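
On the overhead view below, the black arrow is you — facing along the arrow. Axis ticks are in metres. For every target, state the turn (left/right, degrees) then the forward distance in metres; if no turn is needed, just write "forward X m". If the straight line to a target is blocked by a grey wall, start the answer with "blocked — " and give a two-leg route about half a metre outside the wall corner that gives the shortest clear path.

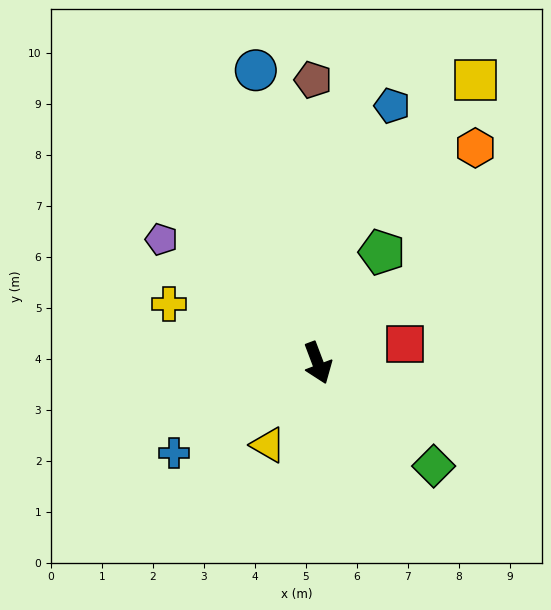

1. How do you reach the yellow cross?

turn right 132°, forward 3.1 m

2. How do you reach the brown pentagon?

turn left 160°, forward 5.5 m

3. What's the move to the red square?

turn left 82°, forward 1.8 m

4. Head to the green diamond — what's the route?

turn left 28°, forward 3.0 m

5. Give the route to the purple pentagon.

turn right 149°, forward 3.9 m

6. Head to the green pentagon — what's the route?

turn left 129°, forward 2.5 m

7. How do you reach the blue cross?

turn right 79°, forward 3.3 m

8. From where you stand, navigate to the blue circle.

turn left 171°, forward 5.9 m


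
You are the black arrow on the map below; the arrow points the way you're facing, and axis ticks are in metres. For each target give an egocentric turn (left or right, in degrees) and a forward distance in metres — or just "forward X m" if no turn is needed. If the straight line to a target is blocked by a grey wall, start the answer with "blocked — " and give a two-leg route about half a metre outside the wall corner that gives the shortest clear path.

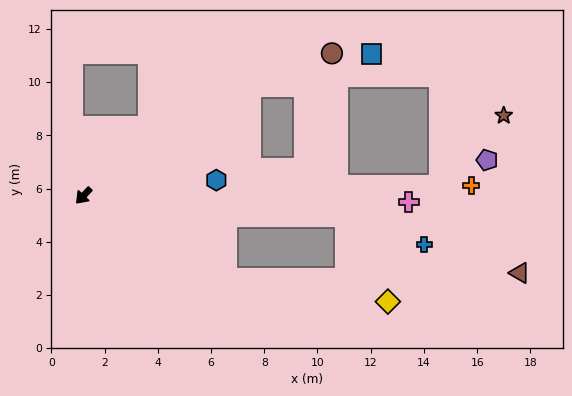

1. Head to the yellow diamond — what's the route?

blocked — turn left 103°, forward 6.2 m, then turn left 22°, forward 6.1 m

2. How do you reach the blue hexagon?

turn left 140°, forward 5.0 m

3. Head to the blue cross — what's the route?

blocked — turn left 129°, forward 9.9 m, then turn right 16°, forward 3.1 m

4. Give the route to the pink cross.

turn left 132°, forward 12.2 m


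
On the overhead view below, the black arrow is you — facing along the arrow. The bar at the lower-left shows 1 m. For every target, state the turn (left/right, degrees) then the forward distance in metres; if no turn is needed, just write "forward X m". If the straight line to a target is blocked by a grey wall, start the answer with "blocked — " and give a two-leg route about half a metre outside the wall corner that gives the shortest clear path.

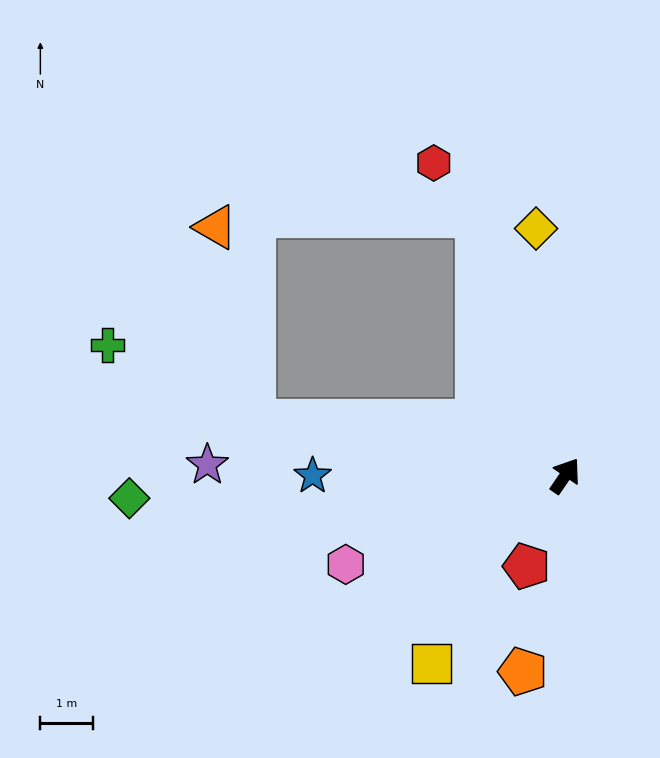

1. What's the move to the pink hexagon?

turn left 146°, forward 4.5 m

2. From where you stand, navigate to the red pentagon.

turn right 169°, forward 1.9 m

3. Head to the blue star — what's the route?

turn left 124°, forward 4.8 m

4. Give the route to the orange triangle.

blocked — turn left 114°, forward 6.0 m, then turn right 69°, forward 3.8 m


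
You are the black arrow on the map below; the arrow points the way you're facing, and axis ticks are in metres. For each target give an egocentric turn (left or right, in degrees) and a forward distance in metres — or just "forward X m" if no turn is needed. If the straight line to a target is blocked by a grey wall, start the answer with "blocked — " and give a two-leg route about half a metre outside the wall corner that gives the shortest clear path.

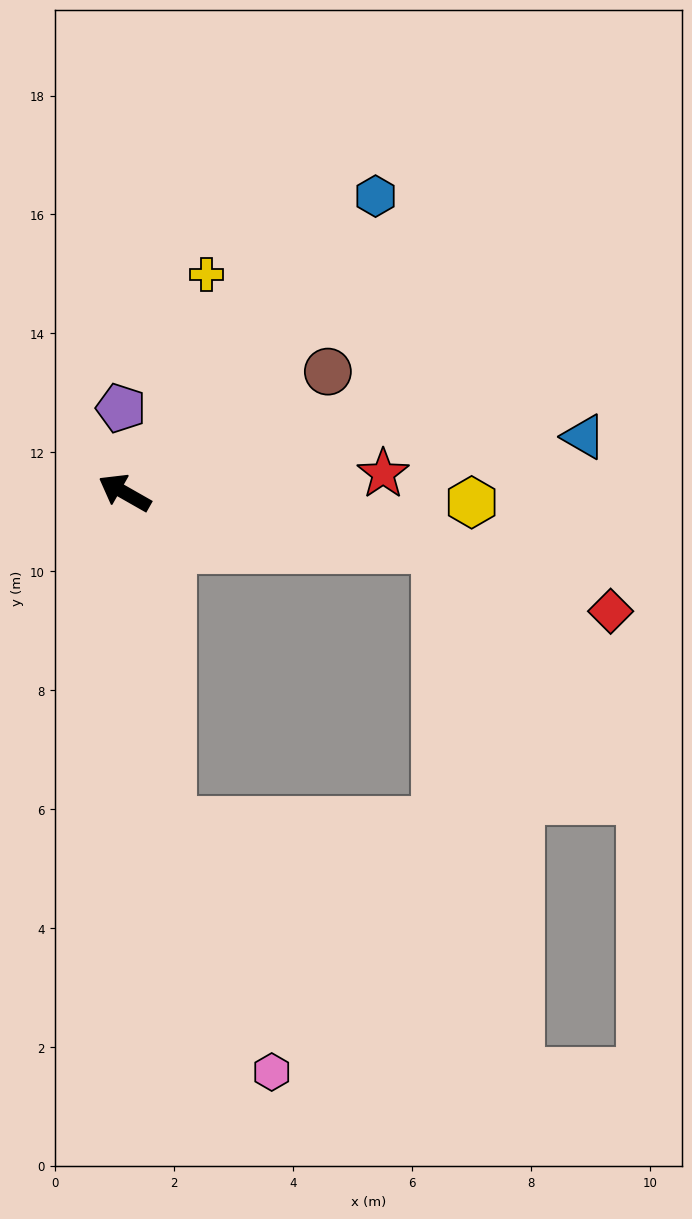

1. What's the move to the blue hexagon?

turn right 101°, forward 6.5 m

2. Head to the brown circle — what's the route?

turn right 120°, forward 4.0 m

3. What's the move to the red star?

turn right 146°, forward 4.4 m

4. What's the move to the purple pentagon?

turn right 58°, forward 1.4 m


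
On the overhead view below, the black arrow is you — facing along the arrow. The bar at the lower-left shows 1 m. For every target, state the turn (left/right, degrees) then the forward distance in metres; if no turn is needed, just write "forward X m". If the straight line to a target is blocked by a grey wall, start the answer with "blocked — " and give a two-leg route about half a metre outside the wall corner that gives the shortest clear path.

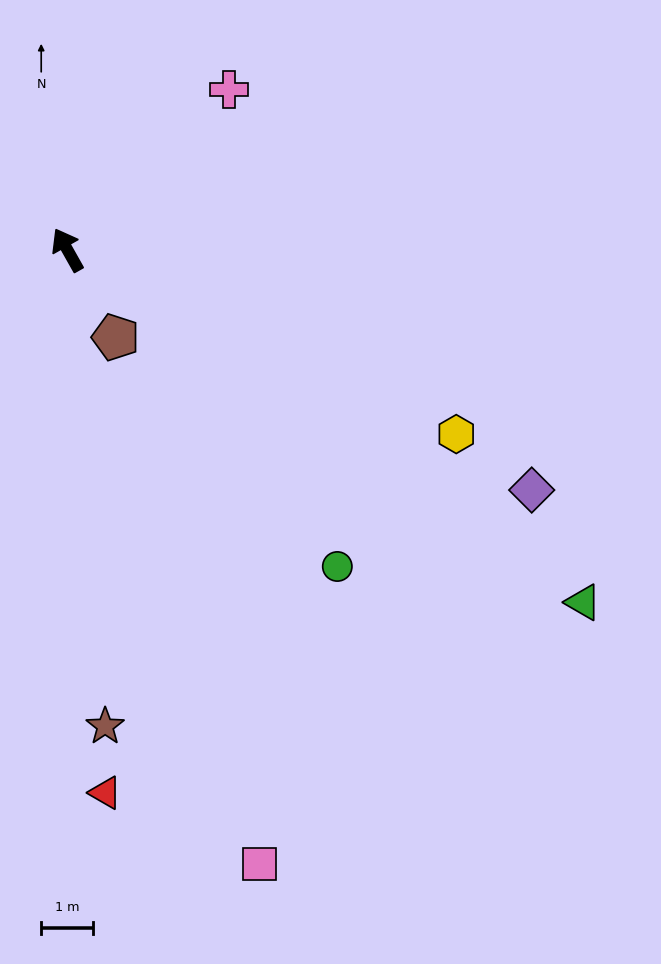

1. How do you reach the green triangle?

turn right 154°, forward 12.1 m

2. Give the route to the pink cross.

turn right 75°, forward 4.4 m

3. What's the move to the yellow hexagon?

turn right 145°, forward 8.3 m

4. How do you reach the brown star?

turn left 155°, forward 9.2 m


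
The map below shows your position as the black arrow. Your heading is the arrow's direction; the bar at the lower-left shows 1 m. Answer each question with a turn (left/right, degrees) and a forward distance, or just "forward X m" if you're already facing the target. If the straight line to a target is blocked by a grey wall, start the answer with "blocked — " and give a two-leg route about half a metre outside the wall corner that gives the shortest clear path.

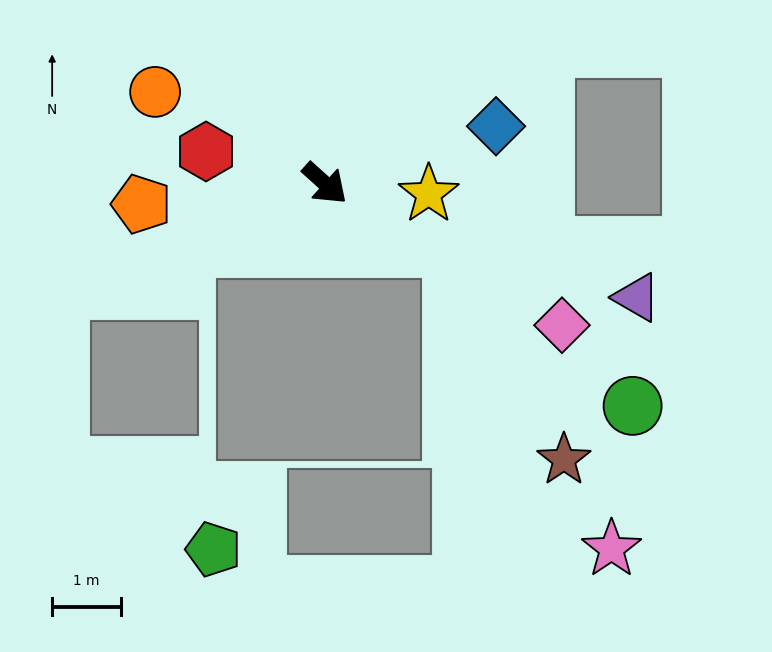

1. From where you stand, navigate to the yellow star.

turn left 36°, forward 1.5 m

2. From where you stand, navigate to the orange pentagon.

turn right 132°, forward 2.7 m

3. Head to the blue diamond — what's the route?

turn left 61°, forward 2.6 m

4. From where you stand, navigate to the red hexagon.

turn right 153°, forward 1.8 m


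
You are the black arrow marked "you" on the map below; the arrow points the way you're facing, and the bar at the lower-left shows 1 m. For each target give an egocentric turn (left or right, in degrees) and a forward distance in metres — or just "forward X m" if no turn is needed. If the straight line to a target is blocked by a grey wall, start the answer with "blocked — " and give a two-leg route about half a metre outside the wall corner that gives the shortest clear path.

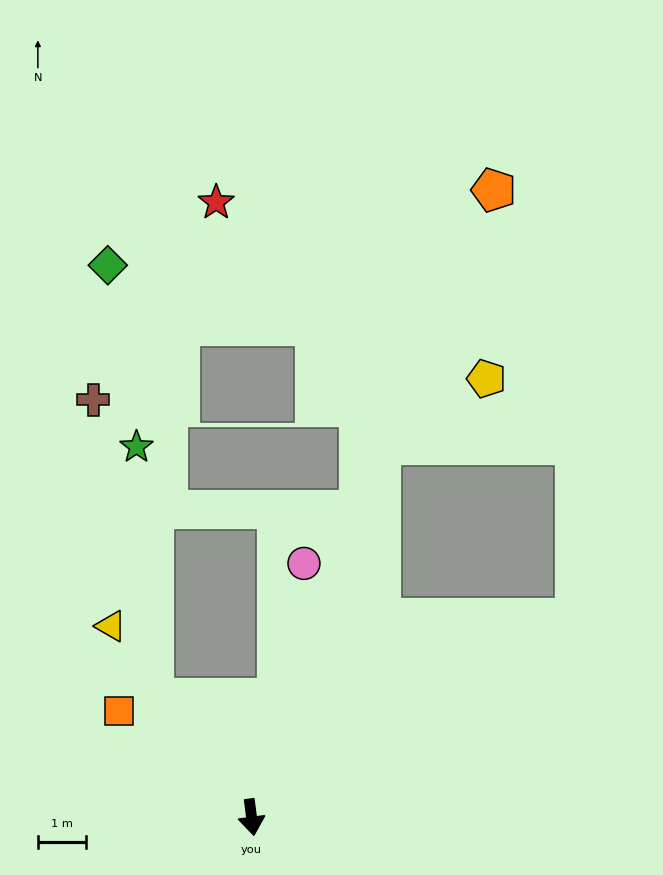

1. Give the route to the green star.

blocked — turn right 148°, forward 3.2 m, then turn right 36°, forward 5.3 m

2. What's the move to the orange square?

turn right 136°, forward 3.5 m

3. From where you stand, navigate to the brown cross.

blocked — turn right 148°, forward 3.2 m, then turn right 28°, forward 6.4 m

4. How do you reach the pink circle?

turn left 161°, forward 5.4 m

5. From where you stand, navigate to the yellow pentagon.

blocked — turn left 154°, forward 8.2 m, then turn right 40°, forward 2.6 m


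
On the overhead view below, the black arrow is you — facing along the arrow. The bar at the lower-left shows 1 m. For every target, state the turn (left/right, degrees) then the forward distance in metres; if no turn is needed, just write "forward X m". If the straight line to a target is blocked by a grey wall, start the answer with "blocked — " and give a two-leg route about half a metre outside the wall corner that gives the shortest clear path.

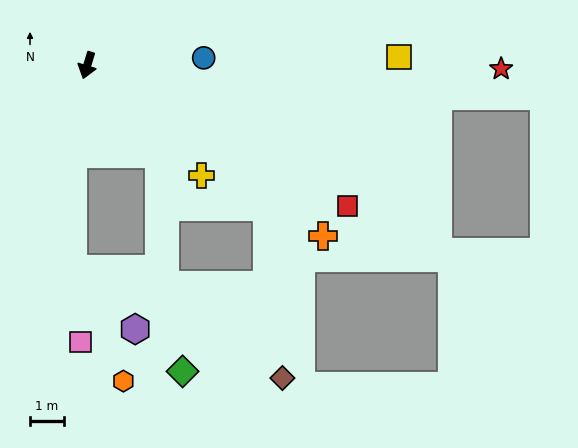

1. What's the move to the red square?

turn left 79°, forward 8.7 m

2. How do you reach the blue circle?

turn left 111°, forward 3.4 m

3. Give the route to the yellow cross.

turn left 63°, forward 4.7 m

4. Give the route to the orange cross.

turn left 71°, forward 8.5 m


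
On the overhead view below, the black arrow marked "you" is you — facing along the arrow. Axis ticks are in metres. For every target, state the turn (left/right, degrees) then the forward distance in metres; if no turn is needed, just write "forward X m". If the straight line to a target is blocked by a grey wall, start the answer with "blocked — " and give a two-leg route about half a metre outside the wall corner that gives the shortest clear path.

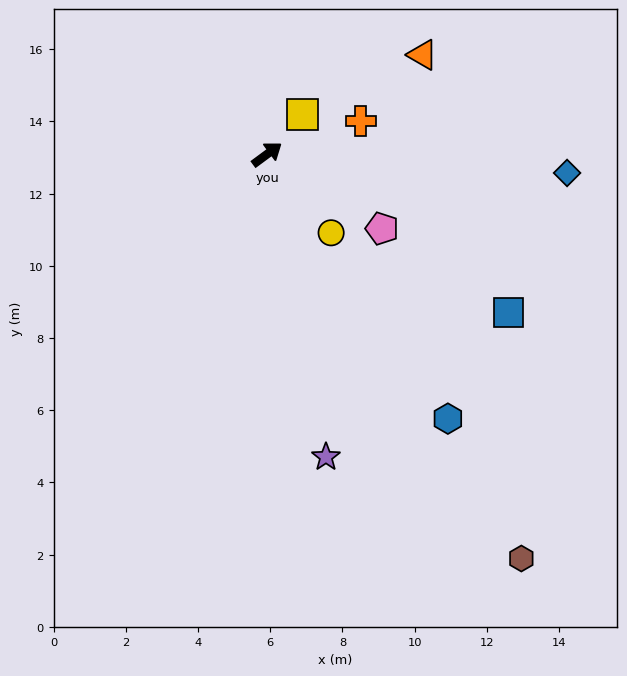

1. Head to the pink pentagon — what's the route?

turn right 69°, forward 3.8 m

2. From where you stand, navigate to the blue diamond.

turn right 40°, forward 8.3 m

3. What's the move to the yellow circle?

turn right 87°, forward 2.8 m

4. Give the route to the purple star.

turn right 115°, forward 8.5 m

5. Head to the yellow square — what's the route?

turn left 12°, forward 1.5 m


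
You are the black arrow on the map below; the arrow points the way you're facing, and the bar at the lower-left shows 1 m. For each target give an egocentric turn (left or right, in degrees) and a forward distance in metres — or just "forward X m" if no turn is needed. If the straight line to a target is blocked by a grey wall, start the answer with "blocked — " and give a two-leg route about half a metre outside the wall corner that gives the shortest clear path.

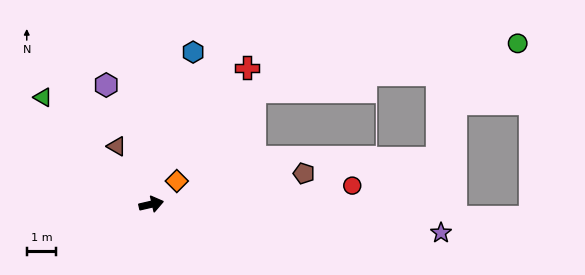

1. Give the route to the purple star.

turn right 19°, forward 9.8 m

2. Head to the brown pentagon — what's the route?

forward 5.3 m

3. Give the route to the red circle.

turn right 8°, forward 6.8 m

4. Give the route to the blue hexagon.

turn left 62°, forward 5.3 m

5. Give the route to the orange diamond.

turn left 29°, forward 1.2 m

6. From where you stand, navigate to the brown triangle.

turn left 108°, forward 2.3 m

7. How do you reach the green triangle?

turn left 122°, forward 5.1 m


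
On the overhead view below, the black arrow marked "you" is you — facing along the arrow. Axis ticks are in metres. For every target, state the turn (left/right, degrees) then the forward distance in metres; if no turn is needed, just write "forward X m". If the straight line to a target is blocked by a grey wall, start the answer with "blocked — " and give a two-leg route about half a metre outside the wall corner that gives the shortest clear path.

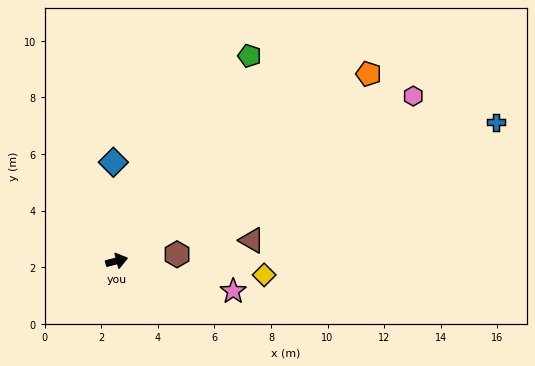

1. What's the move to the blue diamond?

turn left 78°, forward 3.5 m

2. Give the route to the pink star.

turn right 29°, forward 4.3 m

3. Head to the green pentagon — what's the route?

turn left 43°, forward 8.6 m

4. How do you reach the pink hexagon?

turn left 15°, forward 12.0 m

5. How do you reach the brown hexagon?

turn right 8°, forward 2.1 m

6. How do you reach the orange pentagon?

turn left 22°, forward 11.1 m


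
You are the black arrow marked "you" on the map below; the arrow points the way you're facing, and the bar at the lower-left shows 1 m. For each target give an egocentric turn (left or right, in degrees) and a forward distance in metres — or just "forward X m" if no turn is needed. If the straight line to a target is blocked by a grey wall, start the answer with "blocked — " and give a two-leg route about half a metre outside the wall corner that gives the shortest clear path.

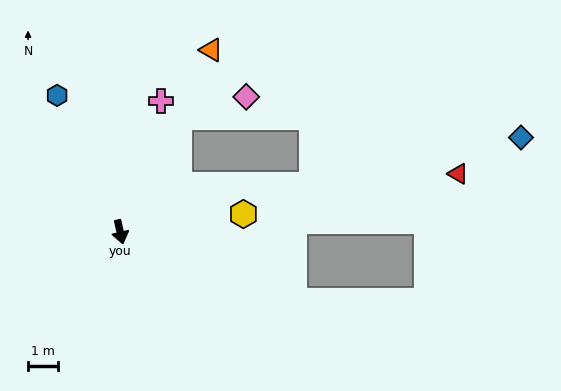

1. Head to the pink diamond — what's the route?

blocked — turn left 140°, forward 4.3 m, then turn right 45°, forward 2.3 m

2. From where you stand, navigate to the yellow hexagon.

turn left 85°, forward 4.1 m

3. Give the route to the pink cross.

turn left 150°, forward 4.5 m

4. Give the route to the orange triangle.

turn left 141°, forward 6.7 m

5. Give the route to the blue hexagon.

turn right 168°, forward 5.0 m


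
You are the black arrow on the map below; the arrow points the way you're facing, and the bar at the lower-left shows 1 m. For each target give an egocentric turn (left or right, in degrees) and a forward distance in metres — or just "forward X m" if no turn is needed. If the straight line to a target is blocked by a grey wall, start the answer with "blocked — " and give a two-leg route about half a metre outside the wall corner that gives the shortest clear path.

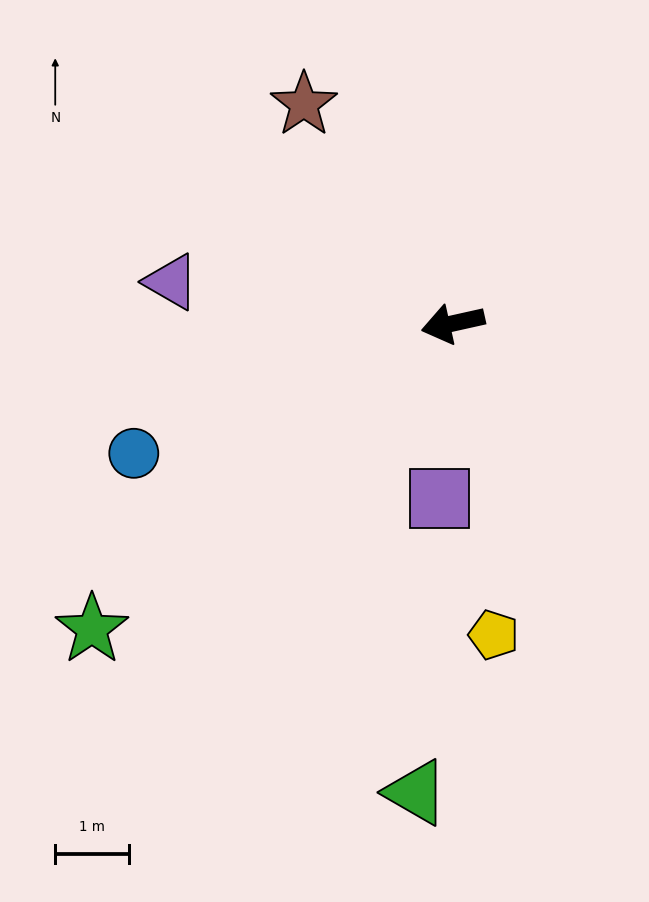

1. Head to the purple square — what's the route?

turn left 73°, forward 2.4 m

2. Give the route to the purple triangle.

turn right 21°, forward 3.8 m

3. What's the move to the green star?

turn left 28°, forward 6.4 m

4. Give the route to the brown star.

turn right 68°, forward 3.6 m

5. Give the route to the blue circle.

turn left 10°, forward 4.7 m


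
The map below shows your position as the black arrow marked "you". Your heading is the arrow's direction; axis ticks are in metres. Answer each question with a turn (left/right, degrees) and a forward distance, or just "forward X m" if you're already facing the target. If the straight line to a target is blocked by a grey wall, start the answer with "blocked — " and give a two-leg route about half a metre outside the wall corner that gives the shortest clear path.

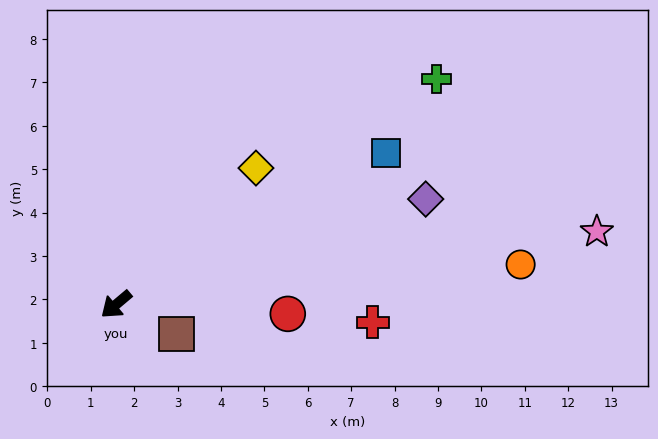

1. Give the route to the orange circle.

turn left 146°, forward 9.4 m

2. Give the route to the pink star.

turn left 149°, forward 11.2 m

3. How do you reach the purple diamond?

turn left 159°, forward 7.5 m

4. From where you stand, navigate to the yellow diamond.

turn right 176°, forward 4.5 m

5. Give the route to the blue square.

turn left 169°, forward 7.1 m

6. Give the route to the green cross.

turn left 175°, forward 9.0 m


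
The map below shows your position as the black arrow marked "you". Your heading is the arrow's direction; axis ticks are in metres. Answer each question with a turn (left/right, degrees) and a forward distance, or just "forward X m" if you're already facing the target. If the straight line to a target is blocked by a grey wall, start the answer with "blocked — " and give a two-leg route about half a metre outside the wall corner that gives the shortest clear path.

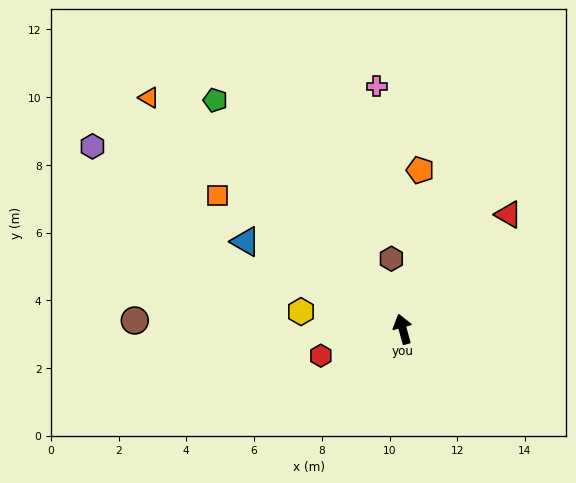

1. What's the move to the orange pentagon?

turn right 22°, forward 4.7 m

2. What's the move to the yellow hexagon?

turn left 65°, forward 3.0 m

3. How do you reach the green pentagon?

turn left 24°, forward 8.7 m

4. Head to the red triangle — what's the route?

turn right 58°, forward 4.6 m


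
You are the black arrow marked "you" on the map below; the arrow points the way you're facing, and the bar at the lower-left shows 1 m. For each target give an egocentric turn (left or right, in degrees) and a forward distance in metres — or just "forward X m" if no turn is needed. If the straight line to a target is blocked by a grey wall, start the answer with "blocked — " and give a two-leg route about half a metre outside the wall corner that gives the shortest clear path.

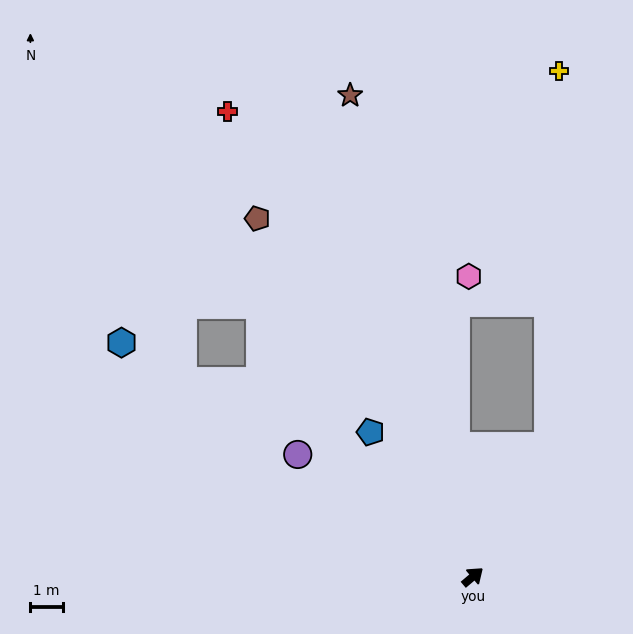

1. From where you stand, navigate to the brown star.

turn left 64°, forward 15.3 m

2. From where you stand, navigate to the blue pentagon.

turn left 85°, forward 5.5 m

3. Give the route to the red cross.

turn left 78°, forward 16.2 m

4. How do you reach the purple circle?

turn left 105°, forward 6.6 m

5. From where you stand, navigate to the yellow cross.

blocked — turn left 20°, forward 4.7 m, then turn left 28°, forward 11.5 m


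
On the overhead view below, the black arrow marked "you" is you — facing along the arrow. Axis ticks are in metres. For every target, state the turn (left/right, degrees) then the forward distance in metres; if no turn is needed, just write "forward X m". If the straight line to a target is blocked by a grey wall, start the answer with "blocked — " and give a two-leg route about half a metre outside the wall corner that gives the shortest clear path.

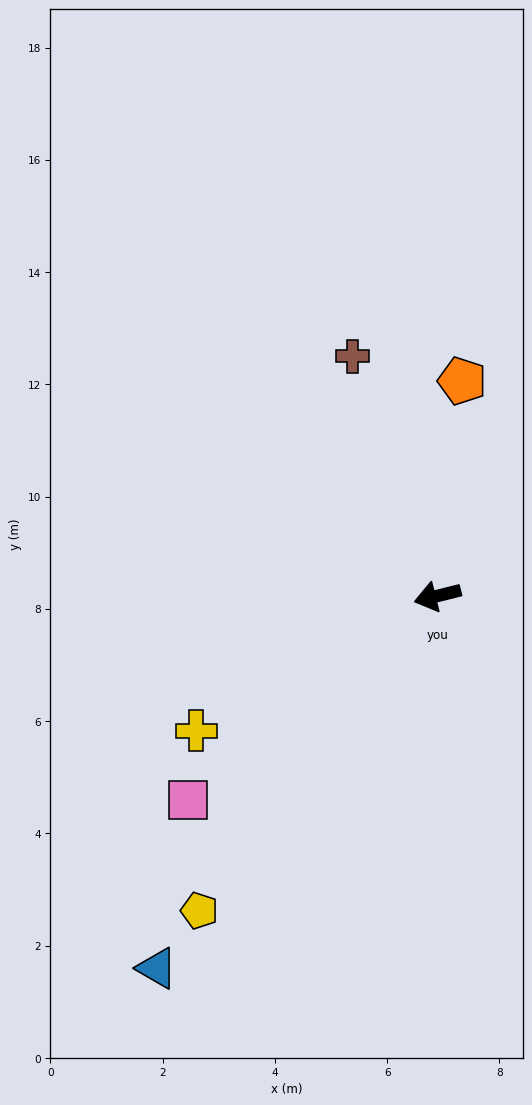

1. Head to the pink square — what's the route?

turn left 25°, forward 5.7 m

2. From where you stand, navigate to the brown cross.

turn right 84°, forward 4.5 m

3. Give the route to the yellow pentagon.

turn left 39°, forward 7.0 m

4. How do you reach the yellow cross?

turn left 15°, forward 4.9 m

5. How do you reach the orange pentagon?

turn right 111°, forward 3.9 m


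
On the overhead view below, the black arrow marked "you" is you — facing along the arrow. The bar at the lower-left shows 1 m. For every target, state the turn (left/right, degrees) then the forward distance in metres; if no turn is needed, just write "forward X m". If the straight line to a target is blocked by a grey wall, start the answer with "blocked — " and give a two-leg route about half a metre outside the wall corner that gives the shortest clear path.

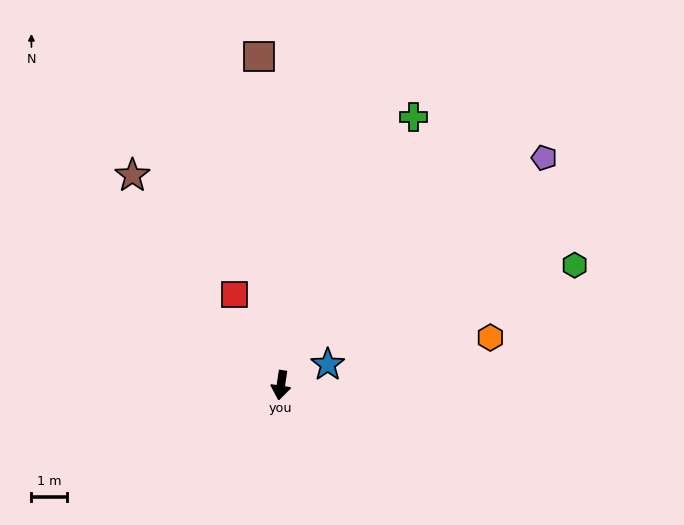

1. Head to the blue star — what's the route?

turn left 122°, forward 1.5 m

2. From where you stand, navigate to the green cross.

turn left 162°, forward 8.5 m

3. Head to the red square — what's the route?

turn right 144°, forward 2.9 m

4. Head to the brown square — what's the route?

turn right 168°, forward 9.3 m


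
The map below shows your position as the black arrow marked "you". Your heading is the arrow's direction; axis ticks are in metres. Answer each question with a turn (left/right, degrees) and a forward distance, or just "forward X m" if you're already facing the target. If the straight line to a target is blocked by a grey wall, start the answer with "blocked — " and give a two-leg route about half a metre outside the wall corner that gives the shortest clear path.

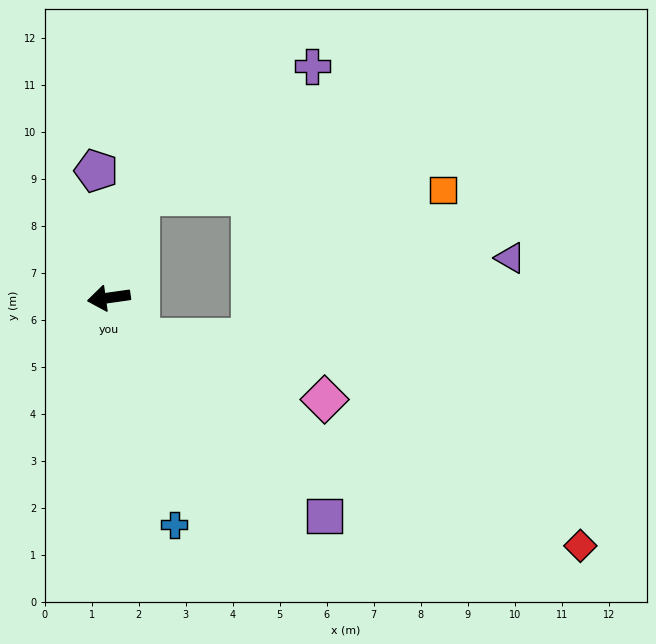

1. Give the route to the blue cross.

turn left 98°, forward 5.0 m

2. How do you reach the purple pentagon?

turn right 92°, forward 2.7 m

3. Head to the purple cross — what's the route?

blocked — turn right 115°, forward 2.3 m, then turn right 36°, forward 4.6 m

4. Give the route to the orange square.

blocked — turn right 115°, forward 2.3 m, then turn right 72°, forward 6.4 m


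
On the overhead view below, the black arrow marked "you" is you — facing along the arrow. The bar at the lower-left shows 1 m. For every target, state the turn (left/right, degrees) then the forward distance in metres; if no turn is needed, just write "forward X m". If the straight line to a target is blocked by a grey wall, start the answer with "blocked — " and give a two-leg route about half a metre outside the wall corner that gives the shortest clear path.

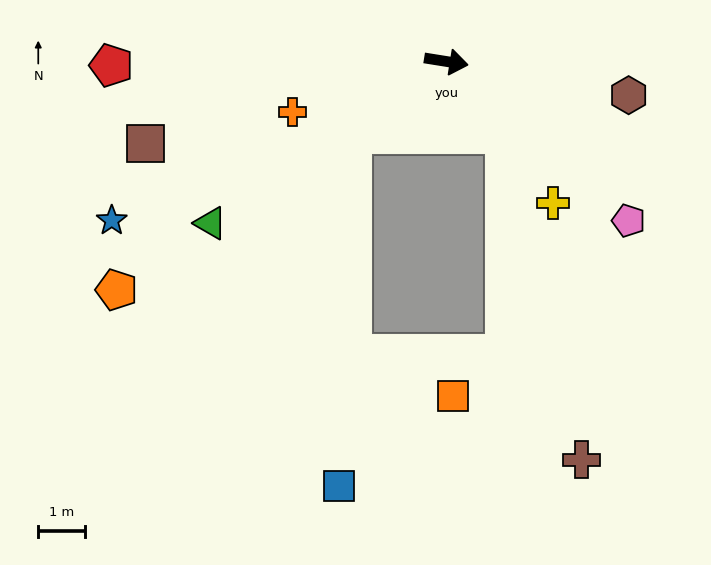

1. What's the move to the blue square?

blocked — turn right 133°, forward 2.6 m, then turn left 50°, forward 7.6 m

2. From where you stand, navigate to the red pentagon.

turn right 170°, forward 7.2 m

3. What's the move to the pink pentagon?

turn right 32°, forward 5.2 m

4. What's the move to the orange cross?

turn right 153°, forward 3.5 m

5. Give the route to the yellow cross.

turn right 44°, forward 3.8 m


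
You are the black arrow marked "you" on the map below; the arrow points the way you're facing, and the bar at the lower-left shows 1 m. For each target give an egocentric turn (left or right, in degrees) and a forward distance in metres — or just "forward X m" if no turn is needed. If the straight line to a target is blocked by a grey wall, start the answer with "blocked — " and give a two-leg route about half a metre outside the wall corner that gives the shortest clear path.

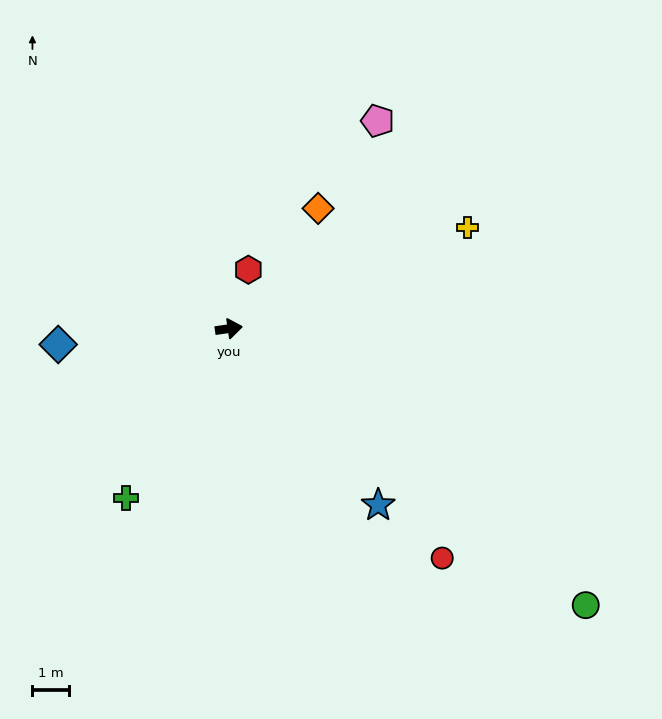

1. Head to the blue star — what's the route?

turn right 58°, forward 6.4 m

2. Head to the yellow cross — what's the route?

turn left 15°, forward 7.1 m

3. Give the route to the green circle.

turn right 46°, forward 12.4 m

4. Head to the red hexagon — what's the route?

turn left 63°, forward 1.7 m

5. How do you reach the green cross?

turn right 130°, forward 5.4 m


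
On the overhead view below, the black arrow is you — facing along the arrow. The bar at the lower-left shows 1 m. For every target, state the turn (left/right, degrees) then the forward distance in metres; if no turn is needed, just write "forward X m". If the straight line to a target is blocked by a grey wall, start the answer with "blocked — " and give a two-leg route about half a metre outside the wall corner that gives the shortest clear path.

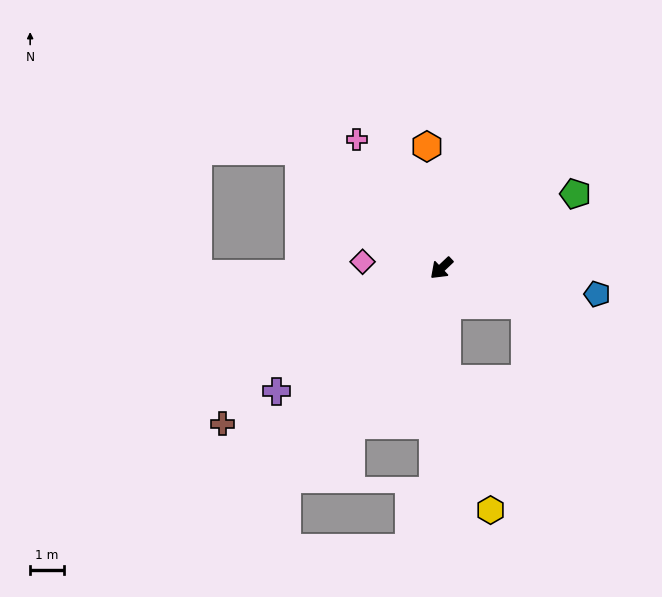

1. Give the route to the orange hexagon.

turn right 127°, forward 3.6 m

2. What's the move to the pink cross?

turn right 100°, forward 4.5 m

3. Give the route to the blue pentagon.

turn left 127°, forward 4.6 m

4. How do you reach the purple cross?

turn right 7°, forward 6.0 m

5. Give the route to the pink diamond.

turn right 48°, forward 2.3 m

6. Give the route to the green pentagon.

turn left 166°, forward 4.5 m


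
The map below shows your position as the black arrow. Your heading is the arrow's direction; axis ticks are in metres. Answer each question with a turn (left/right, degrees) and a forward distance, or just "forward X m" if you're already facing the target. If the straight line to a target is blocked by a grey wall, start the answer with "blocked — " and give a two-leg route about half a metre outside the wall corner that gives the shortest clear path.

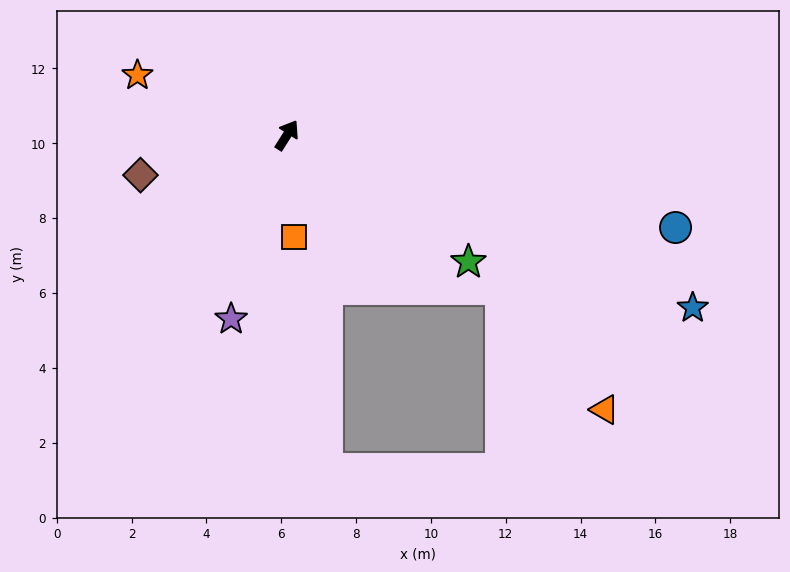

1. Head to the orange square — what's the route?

turn right 144°, forward 2.7 m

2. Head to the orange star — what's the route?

turn left 100°, forward 4.3 m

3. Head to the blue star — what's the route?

turn right 81°, forward 11.8 m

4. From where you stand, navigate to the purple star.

turn right 165°, forward 5.1 m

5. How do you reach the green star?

turn right 93°, forward 5.9 m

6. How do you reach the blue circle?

turn right 71°, forward 10.7 m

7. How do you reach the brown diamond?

turn left 138°, forward 4.1 m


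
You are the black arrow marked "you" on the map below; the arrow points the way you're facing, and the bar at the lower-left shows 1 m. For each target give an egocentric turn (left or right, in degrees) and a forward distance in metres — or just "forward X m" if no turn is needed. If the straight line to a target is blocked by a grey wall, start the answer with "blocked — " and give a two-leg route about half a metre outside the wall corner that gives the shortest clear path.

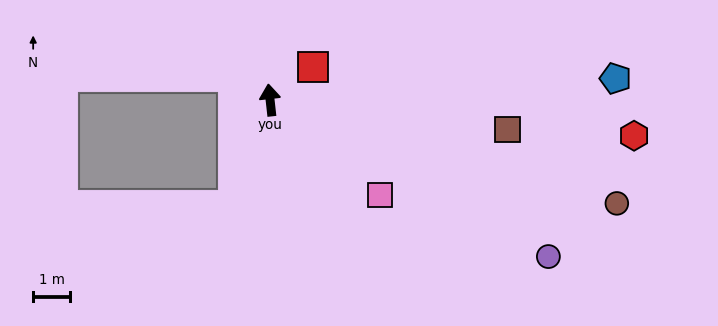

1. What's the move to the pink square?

turn right 137°, forward 3.9 m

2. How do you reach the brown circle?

turn right 113°, forward 9.7 m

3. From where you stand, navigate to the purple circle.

turn right 126°, forward 8.6 m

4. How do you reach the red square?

turn right 59°, forward 1.5 m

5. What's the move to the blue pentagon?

turn right 93°, forward 9.3 m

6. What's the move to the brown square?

turn right 103°, forward 6.4 m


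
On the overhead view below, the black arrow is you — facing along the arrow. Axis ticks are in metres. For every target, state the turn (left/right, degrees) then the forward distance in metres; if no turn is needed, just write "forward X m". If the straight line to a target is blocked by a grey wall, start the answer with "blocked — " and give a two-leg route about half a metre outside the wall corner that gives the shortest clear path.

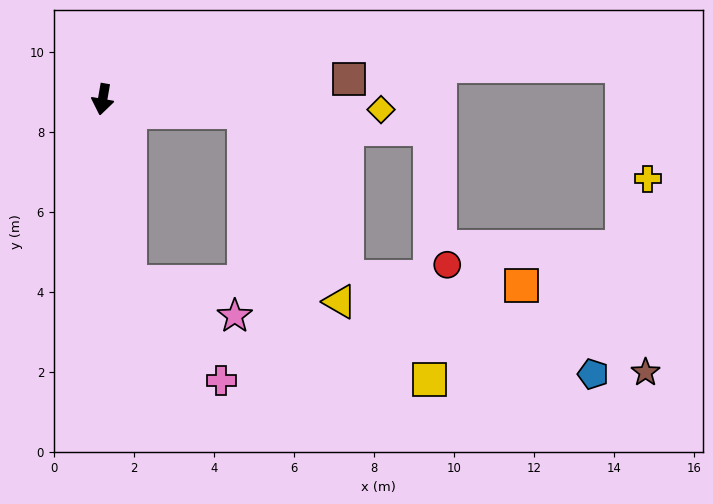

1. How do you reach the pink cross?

blocked — turn left 18°, forward 4.6 m, then turn left 35°, forward 3.4 m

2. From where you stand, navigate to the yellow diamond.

turn left 98°, forward 7.0 m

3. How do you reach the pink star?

blocked — turn left 18°, forward 4.6 m, then turn left 64°, forward 2.8 m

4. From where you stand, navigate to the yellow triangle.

blocked — turn left 95°, forward 3.5 m, then turn right 58°, forward 5.3 m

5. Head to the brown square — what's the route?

turn left 105°, forward 6.2 m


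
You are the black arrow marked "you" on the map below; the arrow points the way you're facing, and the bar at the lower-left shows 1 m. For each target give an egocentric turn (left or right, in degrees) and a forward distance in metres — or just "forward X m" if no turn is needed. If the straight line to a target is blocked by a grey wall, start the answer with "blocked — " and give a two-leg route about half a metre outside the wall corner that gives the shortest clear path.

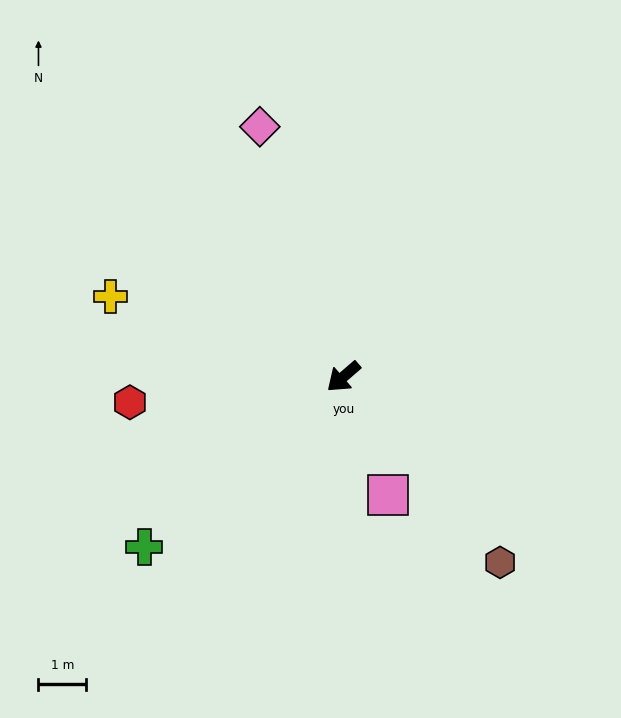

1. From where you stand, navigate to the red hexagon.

turn right 34°, forward 4.5 m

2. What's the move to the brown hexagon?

turn left 89°, forward 5.1 m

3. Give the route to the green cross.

forward 5.5 m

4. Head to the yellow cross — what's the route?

turn right 60°, forward 5.1 m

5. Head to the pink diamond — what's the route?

turn right 112°, forward 5.5 m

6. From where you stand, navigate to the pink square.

turn left 70°, forward 2.6 m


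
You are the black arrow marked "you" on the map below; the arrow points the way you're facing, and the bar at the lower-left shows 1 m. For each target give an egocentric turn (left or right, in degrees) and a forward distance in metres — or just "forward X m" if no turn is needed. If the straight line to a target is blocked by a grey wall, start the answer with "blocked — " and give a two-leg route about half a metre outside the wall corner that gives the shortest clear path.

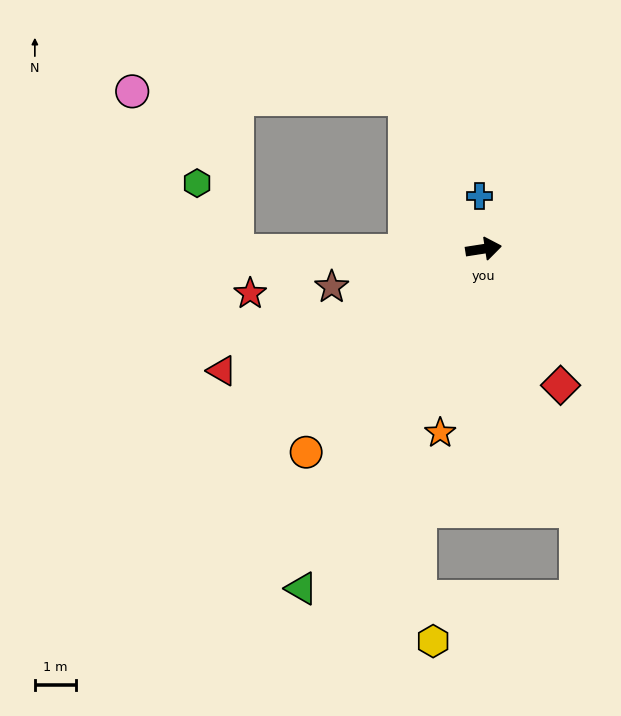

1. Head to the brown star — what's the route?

turn right 175°, forward 3.8 m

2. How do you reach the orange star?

turn right 112°, forward 4.6 m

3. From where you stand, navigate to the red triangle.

turn right 164°, forward 7.0 m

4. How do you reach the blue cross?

turn left 85°, forward 1.3 m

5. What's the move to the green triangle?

turn right 127°, forward 9.4 m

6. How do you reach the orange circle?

turn right 140°, forward 6.6 m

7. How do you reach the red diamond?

turn right 69°, forward 3.8 m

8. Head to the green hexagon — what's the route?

blocked — turn left 172°, forward 6.0 m, then turn right 61°, forward 1.9 m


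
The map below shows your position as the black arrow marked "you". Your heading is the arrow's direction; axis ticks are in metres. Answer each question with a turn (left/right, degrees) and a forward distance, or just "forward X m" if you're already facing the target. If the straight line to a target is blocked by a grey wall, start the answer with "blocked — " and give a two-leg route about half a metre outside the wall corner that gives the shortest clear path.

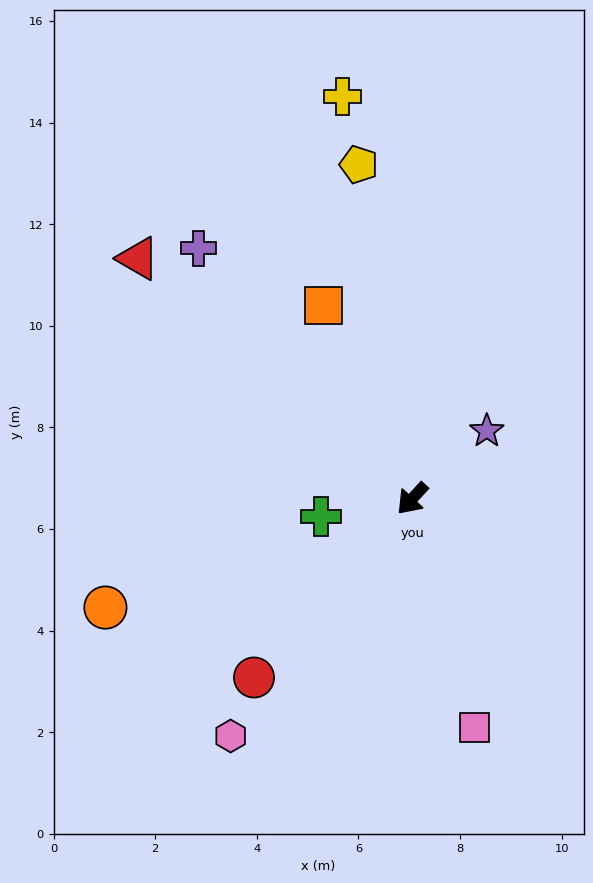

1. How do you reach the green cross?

turn right 36°, forward 1.8 m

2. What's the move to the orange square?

turn right 113°, forward 4.2 m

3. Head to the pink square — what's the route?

turn left 58°, forward 4.7 m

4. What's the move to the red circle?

forward 4.7 m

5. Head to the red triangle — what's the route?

turn right 89°, forward 7.2 m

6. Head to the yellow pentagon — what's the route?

turn right 128°, forward 6.7 m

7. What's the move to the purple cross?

turn right 97°, forward 6.5 m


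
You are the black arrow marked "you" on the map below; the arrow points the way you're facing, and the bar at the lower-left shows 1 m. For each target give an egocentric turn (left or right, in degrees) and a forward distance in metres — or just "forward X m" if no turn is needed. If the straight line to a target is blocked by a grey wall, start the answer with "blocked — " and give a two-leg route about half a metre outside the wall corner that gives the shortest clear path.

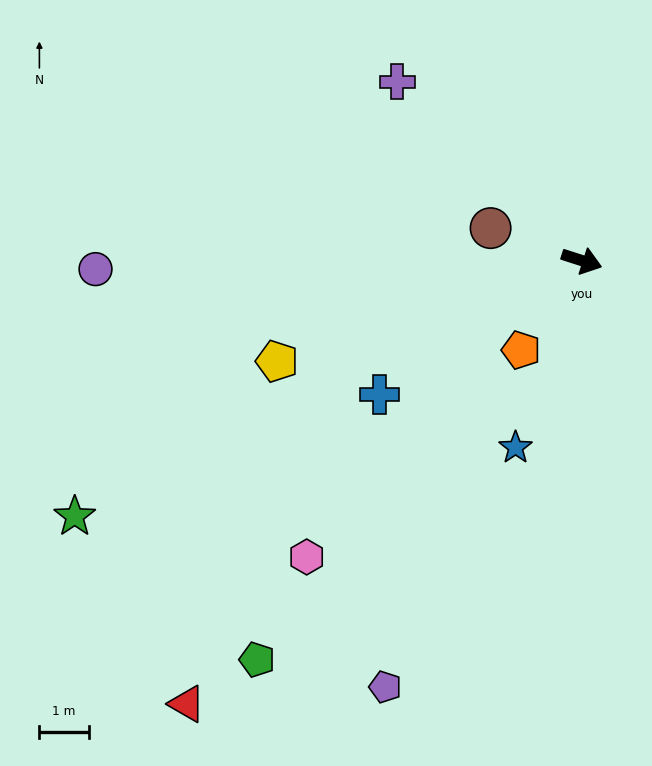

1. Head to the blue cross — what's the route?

turn right 129°, forward 4.9 m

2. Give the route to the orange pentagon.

turn right 106°, forward 2.2 m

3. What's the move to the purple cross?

turn left 154°, forward 5.2 m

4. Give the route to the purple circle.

turn right 161°, forward 9.8 m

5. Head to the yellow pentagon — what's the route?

turn right 144°, forward 6.5 m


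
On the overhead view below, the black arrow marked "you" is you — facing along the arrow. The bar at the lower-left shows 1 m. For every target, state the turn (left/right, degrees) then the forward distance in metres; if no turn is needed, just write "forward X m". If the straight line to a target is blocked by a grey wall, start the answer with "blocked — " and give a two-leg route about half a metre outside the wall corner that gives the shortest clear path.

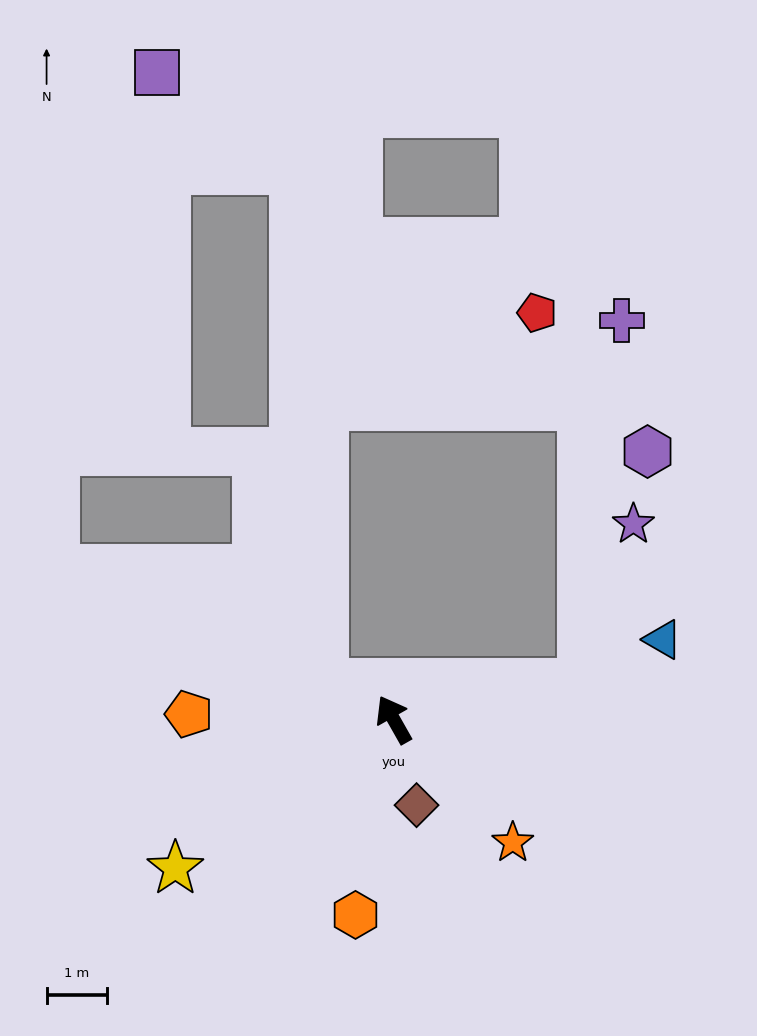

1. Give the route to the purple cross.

blocked — turn right 109°, forward 3.2 m, then turn left 73°, forward 6.1 m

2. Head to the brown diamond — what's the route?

turn left 165°, forward 1.5 m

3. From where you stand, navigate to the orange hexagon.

turn left 139°, forward 3.3 m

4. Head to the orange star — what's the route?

turn right 165°, forward 2.8 m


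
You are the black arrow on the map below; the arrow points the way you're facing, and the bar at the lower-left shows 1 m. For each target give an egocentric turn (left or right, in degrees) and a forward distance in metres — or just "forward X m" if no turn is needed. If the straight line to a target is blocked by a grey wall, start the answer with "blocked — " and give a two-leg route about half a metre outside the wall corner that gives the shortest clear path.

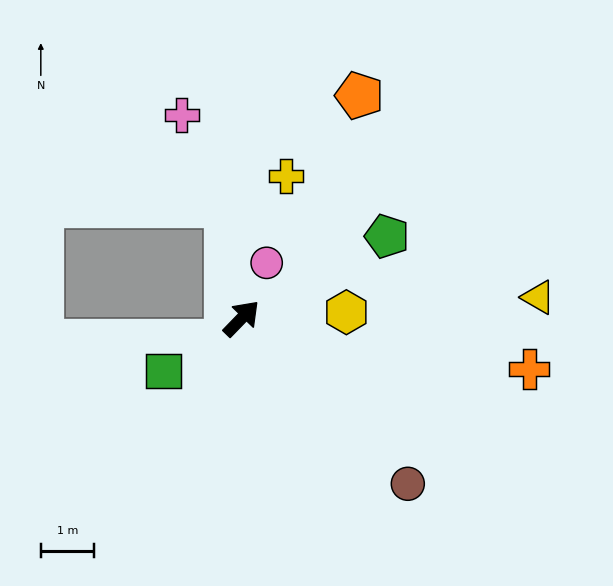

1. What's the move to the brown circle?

turn right 91°, forward 4.4 m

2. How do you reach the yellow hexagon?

turn right 43°, forward 2.0 m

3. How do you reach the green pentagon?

turn right 16°, forward 3.1 m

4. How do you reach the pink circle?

turn left 20°, forward 1.1 m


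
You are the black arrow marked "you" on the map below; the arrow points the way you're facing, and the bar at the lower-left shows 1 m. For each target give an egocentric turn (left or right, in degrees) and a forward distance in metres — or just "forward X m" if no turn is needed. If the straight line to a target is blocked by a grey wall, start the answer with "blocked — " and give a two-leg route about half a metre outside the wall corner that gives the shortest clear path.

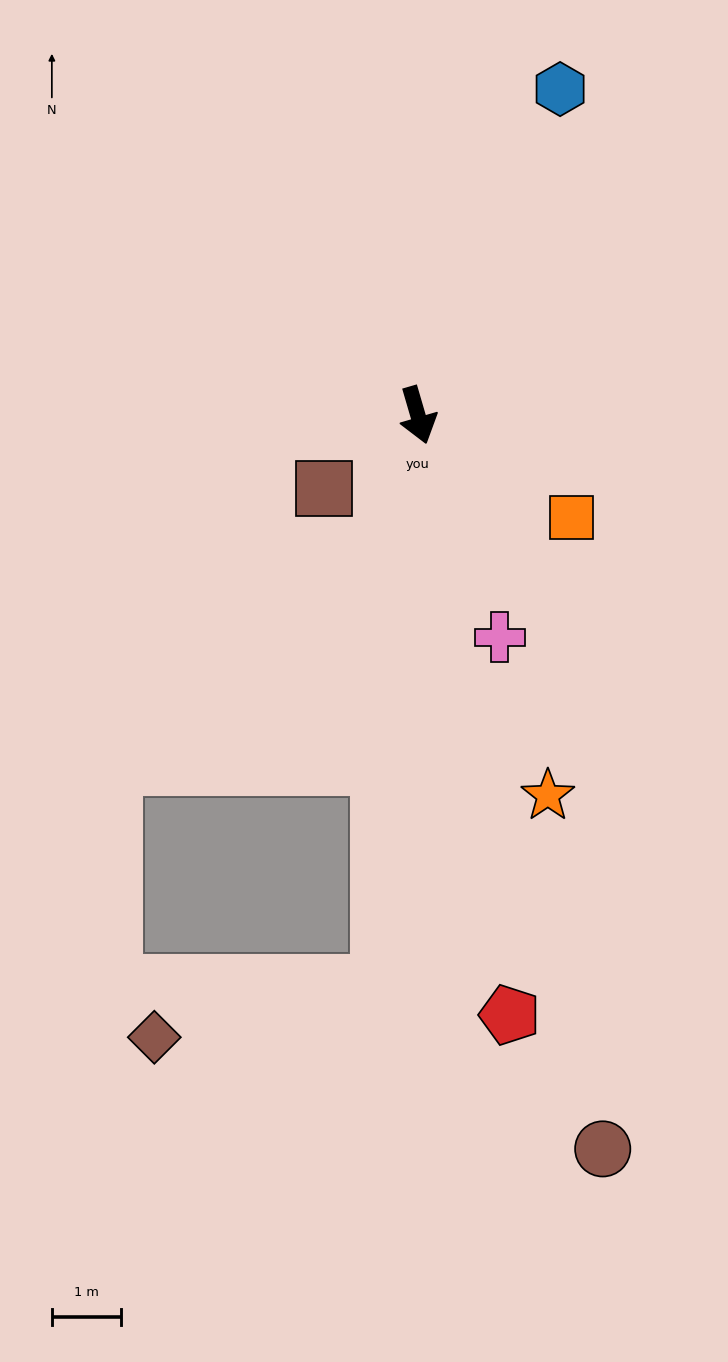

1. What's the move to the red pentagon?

turn right 8°, forward 8.8 m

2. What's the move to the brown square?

turn right 68°, forward 1.7 m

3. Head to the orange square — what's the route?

turn left 40°, forward 2.7 m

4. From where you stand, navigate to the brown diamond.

blocked — turn right 20°, forward 8.2 m, then turn right 73°, forward 3.4 m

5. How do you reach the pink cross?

turn left 4°, forward 3.4 m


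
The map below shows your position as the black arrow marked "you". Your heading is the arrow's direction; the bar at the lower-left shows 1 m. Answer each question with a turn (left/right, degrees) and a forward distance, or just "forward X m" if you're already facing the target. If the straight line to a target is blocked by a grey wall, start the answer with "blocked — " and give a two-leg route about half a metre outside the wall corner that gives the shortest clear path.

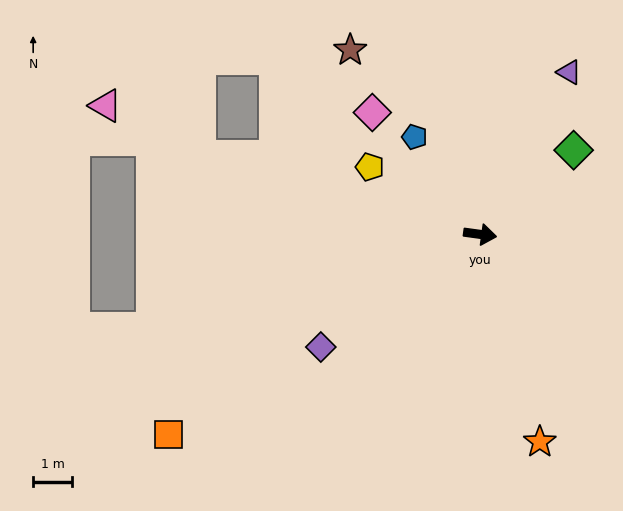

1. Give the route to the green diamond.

turn left 50°, forward 3.2 m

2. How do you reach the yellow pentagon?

turn left 156°, forward 3.3 m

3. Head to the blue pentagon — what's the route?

turn left 132°, forward 3.0 m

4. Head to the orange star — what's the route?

turn right 66°, forward 5.6 m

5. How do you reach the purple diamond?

turn right 137°, forward 5.0 m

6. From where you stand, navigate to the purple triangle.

turn left 69°, forward 4.8 m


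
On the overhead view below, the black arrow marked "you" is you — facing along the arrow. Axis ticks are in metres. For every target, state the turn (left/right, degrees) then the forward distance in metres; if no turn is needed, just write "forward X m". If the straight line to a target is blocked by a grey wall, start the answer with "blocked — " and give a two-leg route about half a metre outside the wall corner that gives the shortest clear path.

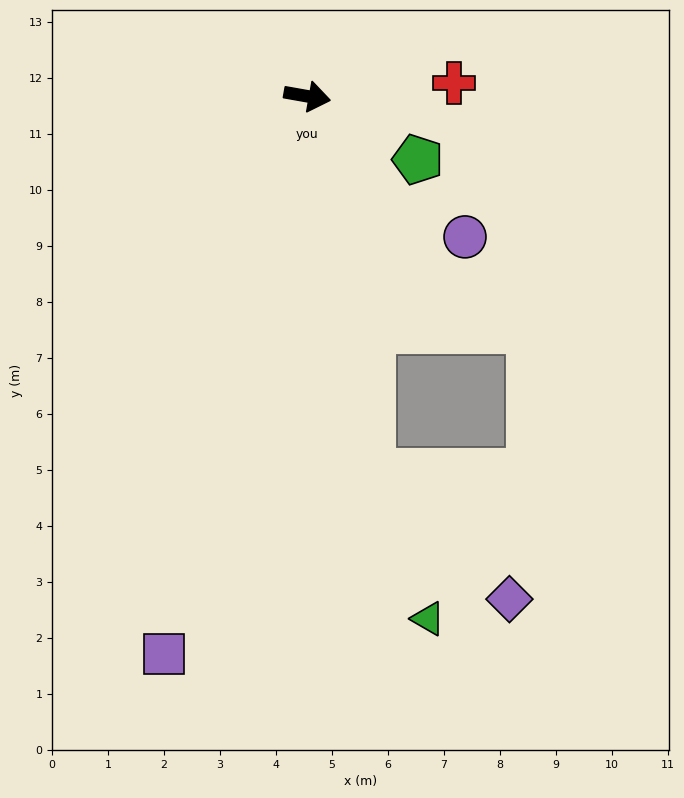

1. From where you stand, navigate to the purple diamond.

blocked — turn right 70°, forward 6.8 m, then turn left 37°, forward 3.3 m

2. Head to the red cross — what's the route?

turn left 15°, forward 2.6 m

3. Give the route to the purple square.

turn right 94°, forward 10.3 m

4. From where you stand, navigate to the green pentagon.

turn right 20°, forward 2.3 m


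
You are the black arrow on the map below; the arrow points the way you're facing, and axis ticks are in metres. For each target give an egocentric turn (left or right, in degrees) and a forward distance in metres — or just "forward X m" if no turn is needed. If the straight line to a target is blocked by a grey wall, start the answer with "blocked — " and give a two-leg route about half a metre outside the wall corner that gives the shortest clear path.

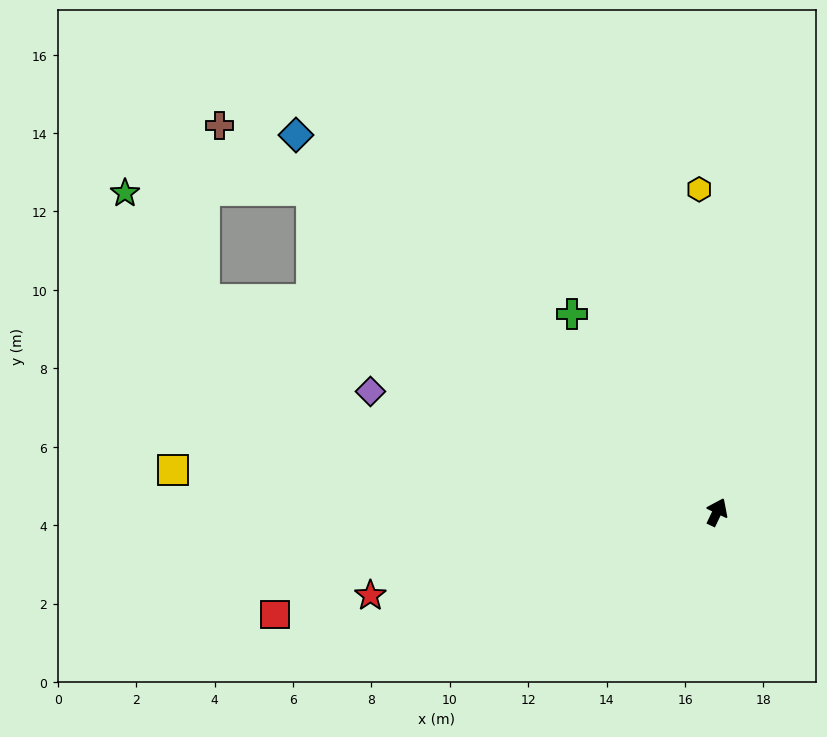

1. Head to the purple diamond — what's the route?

turn left 96°, forward 9.4 m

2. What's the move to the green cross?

turn left 62°, forward 6.3 m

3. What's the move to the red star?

turn left 129°, forward 9.1 m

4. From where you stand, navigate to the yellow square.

turn left 111°, forward 13.9 m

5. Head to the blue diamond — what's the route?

turn left 74°, forward 14.4 m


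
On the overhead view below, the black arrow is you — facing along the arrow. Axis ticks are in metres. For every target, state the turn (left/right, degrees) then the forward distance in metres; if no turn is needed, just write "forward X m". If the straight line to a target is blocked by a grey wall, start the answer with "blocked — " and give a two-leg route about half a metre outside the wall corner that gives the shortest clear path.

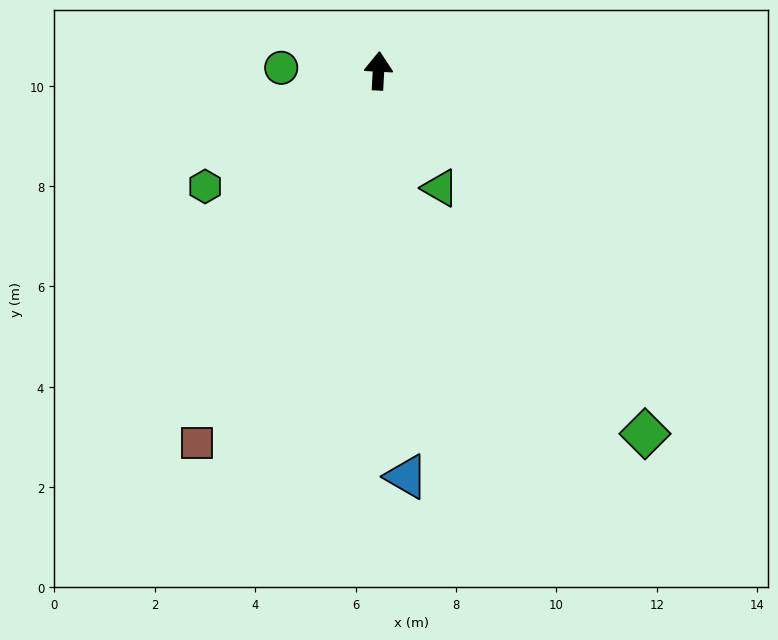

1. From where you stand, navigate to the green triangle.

turn right 149°, forward 2.6 m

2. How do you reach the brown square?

turn left 157°, forward 8.3 m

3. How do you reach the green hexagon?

turn left 127°, forward 4.2 m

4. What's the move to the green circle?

turn left 91°, forward 1.9 m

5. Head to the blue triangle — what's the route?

turn right 173°, forward 8.1 m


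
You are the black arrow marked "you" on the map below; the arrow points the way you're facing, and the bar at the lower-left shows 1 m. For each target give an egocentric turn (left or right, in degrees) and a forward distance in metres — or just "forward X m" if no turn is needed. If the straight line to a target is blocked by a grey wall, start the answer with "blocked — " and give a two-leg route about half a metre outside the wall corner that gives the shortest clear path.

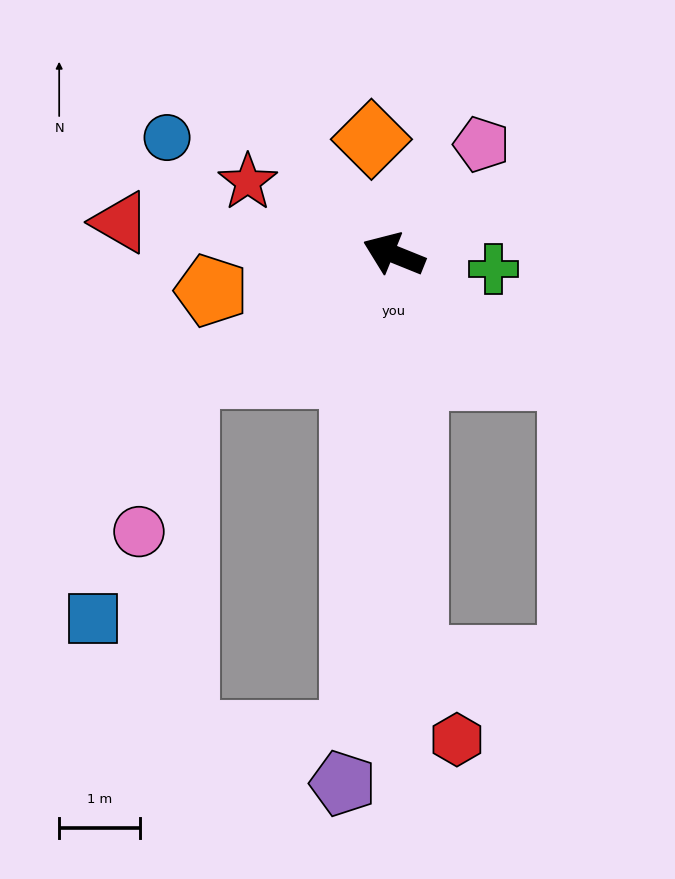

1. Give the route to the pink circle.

blocked — turn left 52°, forward 3.0 m, then turn left 44°, forward 2.0 m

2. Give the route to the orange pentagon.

turn left 33°, forward 2.3 m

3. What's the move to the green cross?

turn right 166°, forward 1.2 m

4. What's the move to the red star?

turn right 4°, forward 2.0 m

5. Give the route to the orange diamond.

turn right 57°, forward 1.4 m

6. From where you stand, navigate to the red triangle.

turn left 15°, forward 3.4 m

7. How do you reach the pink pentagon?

turn right 107°, forward 1.7 m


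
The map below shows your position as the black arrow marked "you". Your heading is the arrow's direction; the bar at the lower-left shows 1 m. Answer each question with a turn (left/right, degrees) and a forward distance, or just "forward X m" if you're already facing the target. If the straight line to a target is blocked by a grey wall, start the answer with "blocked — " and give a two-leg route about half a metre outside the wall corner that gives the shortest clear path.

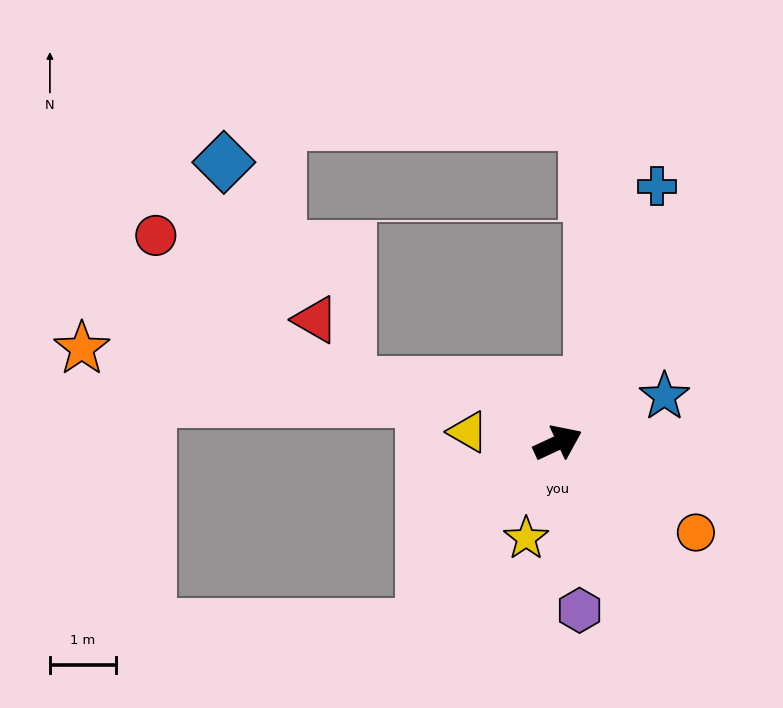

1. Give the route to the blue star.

forward 1.8 m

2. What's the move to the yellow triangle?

turn left 148°, forward 1.4 m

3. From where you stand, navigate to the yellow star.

turn right 133°, forward 1.5 m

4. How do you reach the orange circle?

turn right 58°, forward 2.5 m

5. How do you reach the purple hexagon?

turn right 108°, forward 2.6 m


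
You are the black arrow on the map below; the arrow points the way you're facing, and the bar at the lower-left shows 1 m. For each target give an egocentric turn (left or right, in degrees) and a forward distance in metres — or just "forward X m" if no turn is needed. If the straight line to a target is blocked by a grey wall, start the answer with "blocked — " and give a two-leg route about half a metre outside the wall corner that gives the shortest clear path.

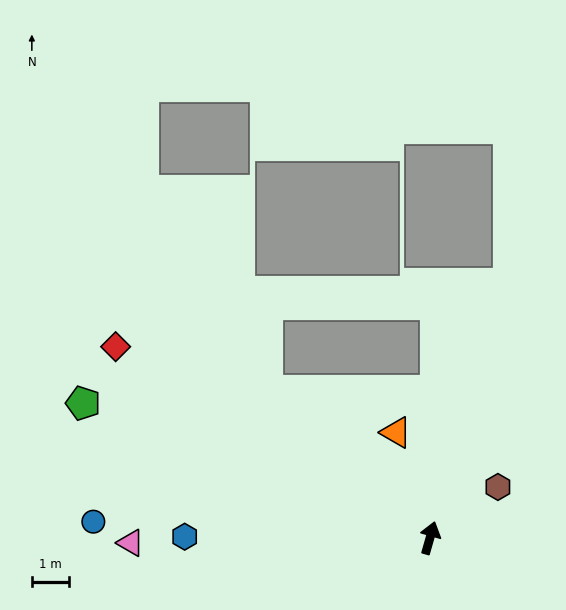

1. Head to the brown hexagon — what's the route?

turn right 37°, forward 2.3 m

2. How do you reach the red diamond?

turn left 75°, forward 9.8 m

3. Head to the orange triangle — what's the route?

turn left 34°, forward 3.0 m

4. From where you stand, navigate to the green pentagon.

turn left 85°, forward 9.9 m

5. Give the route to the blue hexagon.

turn left 106°, forward 6.5 m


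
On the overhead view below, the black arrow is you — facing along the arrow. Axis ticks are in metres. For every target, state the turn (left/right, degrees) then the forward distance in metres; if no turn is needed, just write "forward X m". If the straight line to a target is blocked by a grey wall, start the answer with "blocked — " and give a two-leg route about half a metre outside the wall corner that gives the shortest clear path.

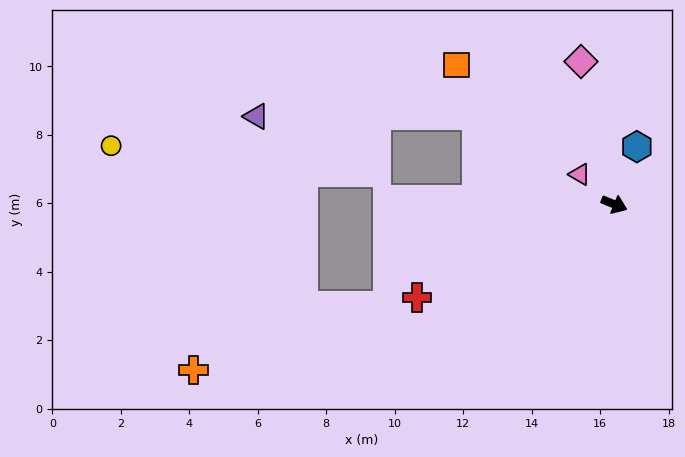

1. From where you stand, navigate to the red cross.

turn right 132°, forward 6.4 m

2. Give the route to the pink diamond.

turn left 125°, forward 4.3 m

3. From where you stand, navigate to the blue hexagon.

turn left 91°, forward 1.8 m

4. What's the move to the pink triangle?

turn left 161°, forward 1.3 m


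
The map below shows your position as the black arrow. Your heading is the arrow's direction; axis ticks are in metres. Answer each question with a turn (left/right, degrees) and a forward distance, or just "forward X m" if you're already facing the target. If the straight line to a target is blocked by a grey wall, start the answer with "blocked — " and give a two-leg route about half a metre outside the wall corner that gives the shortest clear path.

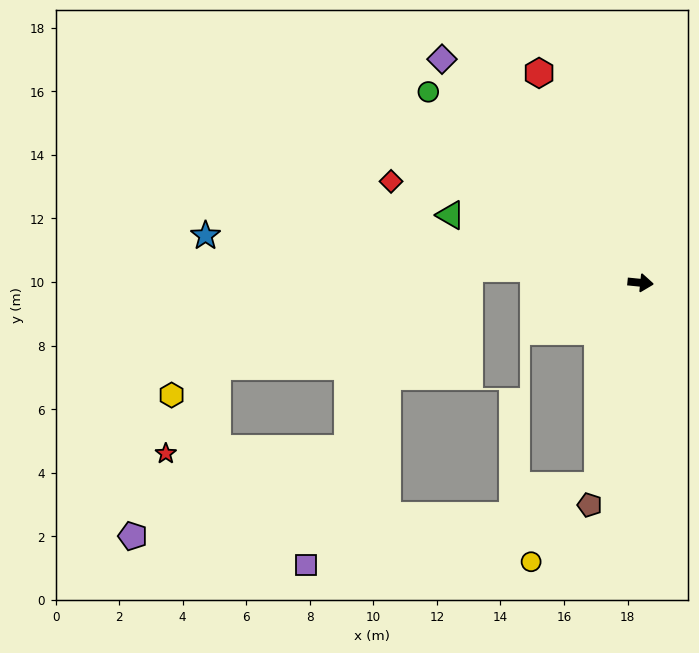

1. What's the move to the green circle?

turn left 144°, forward 9.0 m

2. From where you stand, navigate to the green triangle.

turn left 166°, forward 6.3 m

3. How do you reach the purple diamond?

turn left 137°, forward 9.4 m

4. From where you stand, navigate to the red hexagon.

turn left 122°, forward 7.3 m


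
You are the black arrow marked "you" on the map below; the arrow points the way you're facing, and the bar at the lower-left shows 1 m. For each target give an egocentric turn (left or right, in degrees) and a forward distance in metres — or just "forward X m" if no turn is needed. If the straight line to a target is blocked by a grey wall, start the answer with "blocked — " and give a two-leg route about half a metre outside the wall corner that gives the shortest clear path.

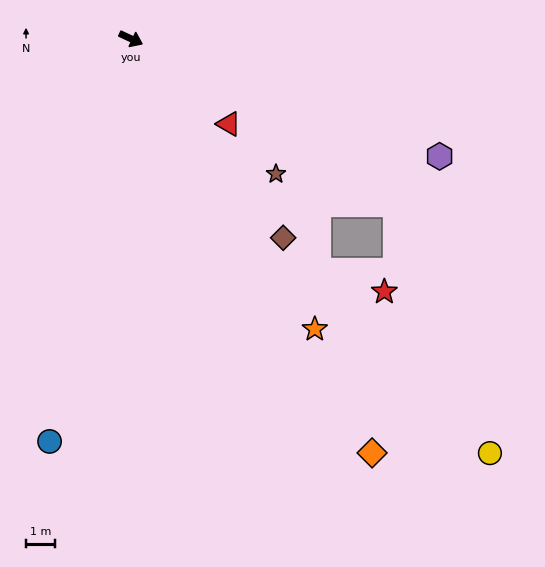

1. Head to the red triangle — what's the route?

turn right 16°, forward 4.5 m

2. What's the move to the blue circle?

turn right 76°, forward 14.4 m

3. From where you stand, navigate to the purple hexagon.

turn left 4°, forward 11.6 m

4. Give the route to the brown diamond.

turn right 28°, forward 8.8 m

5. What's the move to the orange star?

turn right 33°, forward 12.0 m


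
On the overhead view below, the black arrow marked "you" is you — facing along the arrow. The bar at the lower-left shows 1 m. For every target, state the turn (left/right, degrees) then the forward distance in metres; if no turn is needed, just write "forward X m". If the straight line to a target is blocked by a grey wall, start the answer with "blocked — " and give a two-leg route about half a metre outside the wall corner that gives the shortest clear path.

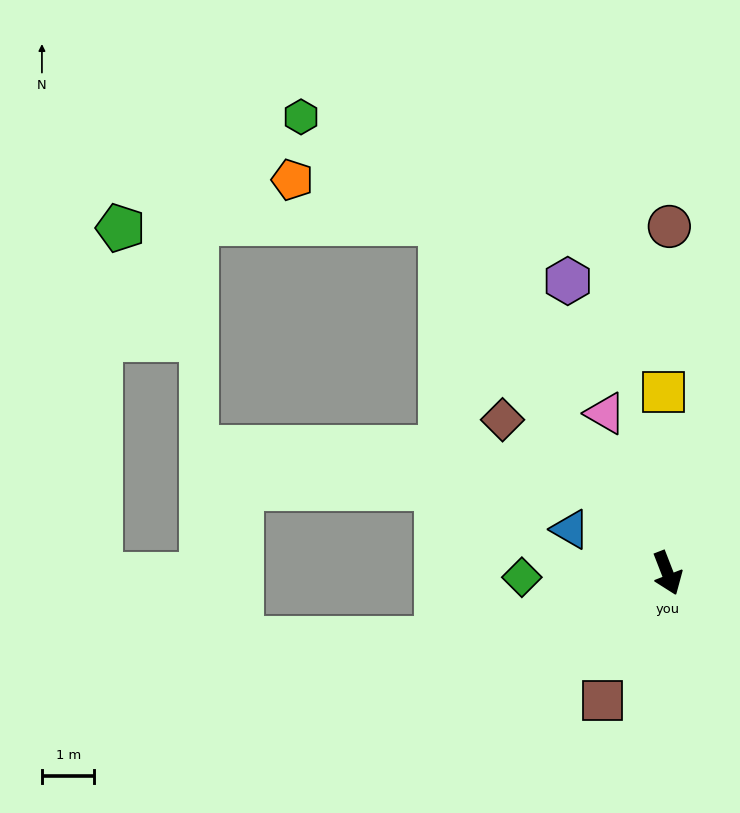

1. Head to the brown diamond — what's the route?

turn right 154°, forward 4.3 m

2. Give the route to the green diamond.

turn right 110°, forward 2.8 m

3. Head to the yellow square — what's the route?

turn left 160°, forward 3.4 m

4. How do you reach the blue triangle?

turn right 135°, forward 2.0 m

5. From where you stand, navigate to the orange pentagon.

blocked — turn right 168°, forward 7.9 m, then turn left 40°, forward 2.9 m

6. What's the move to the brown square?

turn right 48°, forward 2.7 m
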